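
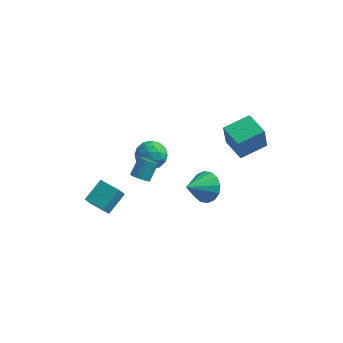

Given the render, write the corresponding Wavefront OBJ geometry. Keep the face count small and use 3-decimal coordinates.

v -1.791 3.234 -2.237
v -1.172 2.946 -1.508
v -2.588 1.834 -2.112
v -1.969 1.546 -1.383
v -2.619 2.287 -1.223
v -2.127 3.152 -1.3
v -1.633 1.628 -2.32
v -1.141 2.493 -2.397
v -1.074 1.953 -1.56
v -1.684 2.361 -0.881
v -2.076 2.419 -2.739
v -2.686 2.827 -2.06
v -1.411 3.213 -1.883
v -2.349 1.567 -1.737
v -2.731 2.002 -1.642
v -2.367 1.833 -1.214
v -1.973 3.334 -1.761
v -1.609 3.165 -1.332
v -2.46 2.777 -1.165
v -2.151 1.615 -2.288
v -1.787 1.446 -1.859
v -1.393 2.947 -2.406
v -1.029 2.778 -1.978
v -1.3 2.003 -2.455
v -0.99 2.46 -1.485
v -1.459 1.637 -1.412
v -1.261 1.685 -1.963
v -0.972 2.194 -2.008
v -1.348 2.7 -1.086
v -1.817 1.877 -1.013
v -2.199 2.312 -0.919
v -1.91 2.821 -0.964
v -1.291 2.116 -1.117
v -1.943 2.903 -2.607
v -2.412 2.08 -2.534
v -1.85 1.959 -2.656
v -1.561 2.468 -2.701
v -2.301 3.143 -2.208
v -2.77 2.32 -2.135
v -2.788 2.586 -1.612
v -2.499 3.095 -1.657
v -2.469 2.664 -2.503
v 1.602 1.419 -2.86
v 2.307 0.703 -3.129
v 0.778 0.241 -1.88
v 2.505 0.934 -2.685
v 2.461 1.295 -2.288
v 2.187 1.69 -2.044
v 1.756 2.011 -2.019
v 1.284 2.174 -2.22
v 0.897 2.135 -2.592
v 0.698 1.904 -3.036
v 0.742 1.543 -3.433
v 1.016 1.149 -3.676
v 1.447 0.827 -3.701
v 1.92 0.664 -3.501
v 2.351 2.826 0.208
v 2.239 2.557 1.781
v 3.54 4.048 0.501
v 3.428 3.779 2.075
v 3.472 1.761 0.105
v 3.36 1.492 1.679
v 4.661 2.983 0.399
v 4.549 2.714 1.972
v -4.451 -0.9 -3.832
v -4.642 -1.271 -3.091
v -3.908 0.318 -3.083
v -4.099 -0.053 -2.342
v -3.181 -1.487 -3.798
v -3.372 -1.858 -3.057
v -2.638 -0.269 -3.049
v -2.829 -0.64 -2.308
v -1.233 -1.811 0.565
v -0.945 -1.504 0.182
v -0.718 -0.681 1.011
v -1.007 -0.989 1.395
v -1.181 -1.415 0.158
v -0.955 -0.593 0.988
v -1.428 -1.405 0.216
v -1.202 -0.583 1.045
v -1.636 -1.476 0.342
v -1.41 -0.653 1.172
v -1.765 -1.612 0.513
v -1.539 -0.79 1.343
v -1.788 -1.789 0.694
v -1.562 -0.966 1.524
v -1.701 -1.969 0.849
v -1.475 -1.147 1.679
v -1.522 -2.119 0.949
v -1.295 -1.296 1.778
v -1.285 -2.207 0.972
v -1.059 -1.385 1.802
v -1.038 -2.217 0.915
v -0.812 -1.395 1.744
v -0.83 -2.147 0.788
v -0.604 -1.324 1.618
v -0.701 -2.01 0.617
v -0.475 -1.188 1.447
v -0.678 -1.834 0.436
v -0.452 -1.011 1.266
v -0.765 -1.653 0.281
v -0.539 -0.831 1.111
f 1 38 17
f 38 12 41
f 17 41 6
f 38 41 17
f 1 17 13
f 17 6 18
f 13 18 2
f 17 18 13
f 1 13 22
f 13 2 23
f 22 23 8
f 13 23 22
f 1 22 34
f 22 8 37
f 34 37 11
f 22 37 34
f 1 34 38
f 34 11 42
f 38 42 12
f 34 42 38
f 2 18 29
f 18 6 32
f 29 32 10
f 18 32 29
f 6 41 19
f 41 12 40
f 19 40 5
f 41 40 19
f 12 42 39
f 42 11 35
f 39 35 3
f 42 35 39
f 11 37 36
f 37 8 24
f 36 24 7
f 37 24 36
f 8 23 28
f 23 2 25
f 28 25 9
f 23 25 28
f 4 30 16
f 30 10 31
f 16 31 5
f 30 31 16
f 4 16 14
f 16 5 15
f 14 15 3
f 16 15 14
f 4 14 21
f 14 3 20
f 21 20 7
f 14 20 21
f 4 21 26
f 21 7 27
f 26 27 9
f 21 27 26
f 4 26 30
f 26 9 33
f 30 33 10
f 26 33 30
f 5 31 19
f 31 10 32
f 19 32 6
f 31 32 19
f 3 15 39
f 15 5 40
f 39 40 12
f 15 40 39
f 7 20 36
f 20 3 35
f 36 35 11
f 20 35 36
f 9 27 28
f 27 7 24
f 28 24 8
f 27 24 28
f 10 33 29
f 33 9 25
f 29 25 2
f 33 25 29
f 44 43 46
f 44 46 45
f 46 43 47
f 46 47 45
f 47 43 48
f 47 48 45
f 48 43 49
f 48 49 45
f 49 43 50
f 49 50 45
f 50 43 51
f 50 51 45
f 51 43 52
f 51 52 45
f 52 43 53
f 52 53 45
f 53 43 54
f 53 54 45
f 54 43 55
f 54 55 45
f 55 43 56
f 55 56 45
f 56 43 44
f 56 44 45
f 58 60 57
f 61 58 57
f 57 60 59
f 59 61 57
f 58 64 60
f 62 58 61
f 62 64 58
f 60 64 59
f 63 61 59
f 59 64 63
f 63 62 61
f 64 62 63
f 66 68 65
f 69 66 65
f 65 68 67
f 67 69 65
f 66 72 68
f 70 66 69
f 70 72 66
f 68 72 67
f 71 69 67
f 67 72 71
f 71 70 69
f 72 70 71
f 74 73 77
f 74 77 75
f 75 77 78
f 75 78 76
f 77 73 79
f 77 79 78
f 78 79 80
f 78 80 76
f 79 73 81
f 79 81 80
f 80 81 82
f 80 82 76
f 81 73 83
f 81 83 82
f 82 83 84
f 82 84 76
f 83 73 85
f 83 85 84
f 84 85 86
f 84 86 76
f 85 73 87
f 85 87 86
f 86 87 88
f 86 88 76
f 87 73 89
f 87 89 88
f 88 89 90
f 88 90 76
f 89 73 91
f 89 91 90
f 90 91 92
f 90 92 76
f 91 73 93
f 91 93 92
f 92 93 94
f 92 94 76
f 93 73 95
f 93 95 94
f 94 95 96
f 94 96 76
f 95 73 97
f 95 97 96
f 96 97 98
f 96 98 76
f 97 73 99
f 97 99 98
f 98 99 100
f 98 100 76
f 99 73 101
f 99 101 100
f 100 101 102
f 100 102 76
f 101 73 74
f 101 74 102
f 102 74 75
f 102 75 76



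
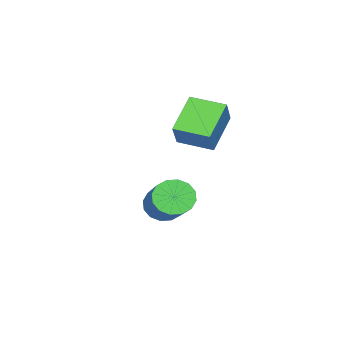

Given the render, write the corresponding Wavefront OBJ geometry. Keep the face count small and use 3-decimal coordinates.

v 1.307 0.311 2.759
v 0.358 0.283 3.477
v 1.187 1.266 2.638
v 0.239 1.238 3.356
v 1.821 0.462 3.444
v 0.873 0.434 4.162
v 1.702 1.417 3.323
v 0.753 1.389 4.041
v 1.352 -0.018 0.529
v 1.719 -0.394 0.406
v 3.216 0.682 1.589
v 2.848 1.058 1.711
v 1.742 -0.203 0.204
v 3.238 0.874 1.386
v 1.659 0.038 0.088
v 3.156 1.115 1.271
v 1.495 0.264 0.091
v 2.991 1.34 1.274
v 1.292 0.414 0.211
v 2.788 1.491 1.394
v 1.105 0.449 0.416
v 2.601 1.525 1.599
v 0.984 0.358 0.651
v 2.481 1.434 1.834
v 0.962 0.166 0.854
v 2.458 1.243 2.036
v 1.044 -0.075 0.969
v 2.541 1.002 2.152
v 1.209 -0.3 0.966
v 2.705 0.776 2.149
v 1.412 -0.451 0.846
v 2.908 0.626 2.029
v 1.599 -0.485 0.641
v 3.095 0.591 1.824
f 2 4 1
f 5 2 1
f 1 4 3
f 3 5 1
f 2 8 4
f 6 2 5
f 6 8 2
f 4 8 3
f 7 5 3
f 3 8 7
f 7 6 5
f 8 6 7
f 10 9 13
f 10 13 11
f 11 13 14
f 11 14 12
f 13 9 15
f 13 15 14
f 14 15 16
f 14 16 12
f 15 9 17
f 15 17 16
f 16 17 18
f 16 18 12
f 17 9 19
f 17 19 18
f 18 19 20
f 18 20 12
f 19 9 21
f 19 21 20
f 20 21 22
f 20 22 12
f 21 9 23
f 21 23 22
f 22 23 24
f 22 24 12
f 23 9 25
f 23 25 24
f 24 25 26
f 24 26 12
f 25 9 27
f 25 27 26
f 26 27 28
f 26 28 12
f 27 9 29
f 27 29 28
f 28 29 30
f 28 30 12
f 29 9 31
f 29 31 30
f 30 31 32
f 30 32 12
f 31 9 33
f 31 33 32
f 32 33 34
f 32 34 12
f 33 9 10
f 33 10 34
f 34 10 11
f 34 11 12



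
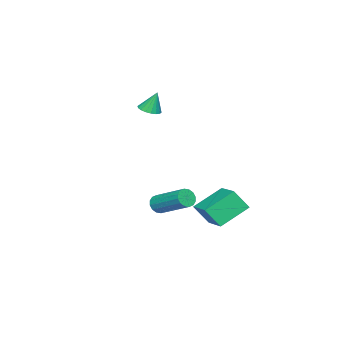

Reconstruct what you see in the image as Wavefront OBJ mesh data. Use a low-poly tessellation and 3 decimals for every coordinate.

v 3.767 2.164 -2.375
v 4.181 2.29 -2.776
v 4.567 4.181 -1.785
v 4.153 4.056 -1.385
v 3.922 2.403 -2.892
v 4.309 4.295 -1.901
v 3.622 2.453 -2.869
v 4.008 4.344 -1.878
v 3.36 2.425 -2.714
v 3.746 4.316 -1.723
v 3.208 2.327 -2.468
v 3.594 4.219 -1.478
v 3.205 2.186 -2.198
v 3.591 4.077 -1.207
v 3.353 2.039 -1.975
v 3.739 3.93 -0.984
v 3.611 1.925 -1.859
v 3.998 3.817 -0.868
v 3.912 1.876 -1.882
v 4.298 3.767 -0.891
v 4.174 1.904 -2.037
v 4.56 3.795 -1.046
v 4.326 2.001 -2.282
v 4.712 3.893 -1.292
v 4.329 2.143 -2.553
v 4.715 4.034 -1.562
v 0.022 -0.779 2.566
v 0.663 -0.891 2.677
v -0.122 -0.381 3.794
v 0.66 -0.612 2.586
v 0.531 -0.366 2.491
v 0.301 -0.202 2.411
v 0.016 -0.152 2.361
v -0.268 -0.226 2.352
v -0.494 -0.41 2.385
v -0.619 -0.667 2.454
v -0.616 -0.947 2.545
v -0.487 -1.193 2.64
v -0.257 -1.357 2.72
v 0.028 -1.407 2.77
v 0.312 -1.332 2.779
v 0.539 -1.148 2.746
v -1.152 3.868 -3.703
v -0.773 3.151 -2.586
v 0.091 5.311 -3.198
v 0.469 4.594 -2.081
v 0.271 3.006 -4.739
v 0.649 2.289 -3.622
v 1.513 4.449 -4.234
v 1.892 3.732 -3.117
f 2 1 5
f 2 5 3
f 3 5 6
f 3 6 4
f 5 1 7
f 5 7 6
f 6 7 8
f 6 8 4
f 7 1 9
f 7 9 8
f 8 9 10
f 8 10 4
f 9 1 11
f 9 11 10
f 10 11 12
f 10 12 4
f 11 1 13
f 11 13 12
f 12 13 14
f 12 14 4
f 13 1 15
f 13 15 14
f 14 15 16
f 14 16 4
f 15 1 17
f 15 17 16
f 16 17 18
f 16 18 4
f 17 1 19
f 17 19 18
f 18 19 20
f 18 20 4
f 19 1 21
f 19 21 20
f 20 21 22
f 20 22 4
f 21 1 23
f 21 23 22
f 22 23 24
f 22 24 4
f 23 1 25
f 23 25 24
f 24 25 26
f 24 26 4
f 25 1 2
f 25 2 26
f 26 2 3
f 26 3 4
f 28 27 30
f 28 30 29
f 30 27 31
f 30 31 29
f 31 27 32
f 31 32 29
f 32 27 33
f 32 33 29
f 33 27 34
f 33 34 29
f 34 27 35
f 34 35 29
f 35 27 36
f 35 36 29
f 36 27 37
f 36 37 29
f 37 27 38
f 37 38 29
f 38 27 39
f 38 39 29
f 39 27 40
f 39 40 29
f 40 27 41
f 40 41 29
f 41 27 42
f 41 42 29
f 42 27 28
f 42 28 29
f 44 46 43
f 47 44 43
f 43 46 45
f 45 47 43
f 44 50 46
f 48 44 47
f 48 50 44
f 46 50 45
f 49 47 45
f 45 50 49
f 49 48 47
f 50 48 49



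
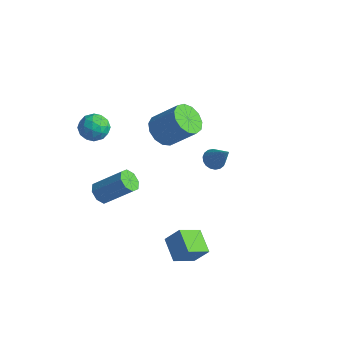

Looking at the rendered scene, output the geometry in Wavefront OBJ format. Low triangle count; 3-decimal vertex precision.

v -3.457 -2.048 -3.817
v -2.984 -1.876 -4.387
v -1.63 -0.98 -2.992
v -2.103 -1.152 -2.423
v -3.37 -1.454 -4.283
v -2.017 -0.558 -2.888
v -3.807 -1.379 -3.907
v -2.454 -0.484 -2.512
v -4.039 -1.697 -3.478
v -2.686 -0.801 -2.083
v -3.93 -2.22 -3.248
v -2.576 -1.324 -1.853
v -3.543 -2.642 -3.352
v -2.19 -1.746 -1.957
v -3.106 -2.716 -3.728
v -1.753 -1.821 -2.333
v -2.874 -2.399 -4.157
v -1.521 -1.503 -2.762
v -3.986 -2.392 2.761
v -3.198 -2.118 3.161
v -3.202 -3.182 1.759
v -2.414 -2.908 2.159
v -2.98 -3.49 2.603
v -3.464 -3.002 3.222
v -2.936 -2.298 1.698
v -3.42 -1.81 2.317
v -2.549 -2.06 2.504
v -2.576 -2.796 3.063
v -3.824 -2.504 1.857
v -3.851 -3.24 2.416
v -3.661 -2.186 3.049
v -2.739 -3.114 1.871
v -3.072 -3.457 2.132
v -2.609 -3.295 2.367
v -3.817 -2.705 3.085
v -3.354 -2.544 3.32
v -3.226 -3.35 2.992
v -3.046 -2.756 1.6
v -2.583 -2.595 1.835
v -3.791 -2.005 2.553
v -3.328 -1.843 2.788
v -3.174 -1.95 1.928
v -2.816 -1.99 2.898
v -2.355 -2.455 2.309
v -2.662 -2.096 2.038
v -2.946 -1.809 2.402
v -2.832 -2.423 3.227
v -2.372 -2.888 2.638
v -2.704 -3.23 2.899
v -2.989 -2.943 3.263
v -2.451 -2.389 2.84
v -4.028 -2.412 2.282
v -3.568 -2.877 1.693
v -3.411 -2.357 1.657
v -3.696 -2.07 2.021
v -4.045 -2.845 2.611
v -3.584 -3.31 2.022
v -3.454 -3.491 2.518
v -3.738 -3.204 2.882
v -3.949 -2.911 2.08
v 2.998 -2.105 -3.456
v 2.715 -3.376 -2.732
v 3.668 -1.699 -2.482
v 3.385 -2.97 -1.758
v 4.215 -2.71 -4.042
v 3.932 -3.981 -3.318
v 4.885 -2.304 -3.068
v 4.602 -3.575 -2.344
v 3.345 -0.353 2.4
v 3.845 -0.429 1.992
v 4.495 -0.507 3.84
v 3.836 -0.142 2.03
v 3.73 0.103 2.141
v 3.547 0.257 2.303
v 3.325 0.291 2.485
v 3.106 0.198 2.649
v 2.934 -0.005 2.765
v 2.844 -0.277 2.807
v 2.853 -0.563 2.769
v 2.96 -0.808 2.658
v 3.143 -0.963 2.496
v 3.365 -0.997 2.314
v 3.584 -0.903 2.15
v 3.755 -0.7 2.035
v -2.718 2.022 -0.527
v -2.061 2.365 -1.285
v -0.726 3.022 0.169
v -1.382 2.678 0.927
v -2.425 2.822 -1.157
v -1.089 3.478 0.296
v -2.881 3.024 -0.83
v -1.546 3.681 0.624
v -3.285 2.909 -0.406
v -1.95 3.565 1.048
v -3.51 2.511 -0.02
v -2.174 3.168 1.433
v -3.482 1.959 0.205
v -2.147 2.615 1.658
v -3.212 1.426 0.197
v -1.877 2.082 1.65
v -2.785 1.082 -0.04
v -1.45 1.739 1.413
v -2.337 1.037 -0.432
v -1.001 1.694 1.021
v -2.009 1.304 -0.854
v -0.674 1.961 0.6
v -1.906 1.8 -1.172
v -0.571 2.456 0.282
f 2 1 5
f 2 5 3
f 3 5 6
f 3 6 4
f 5 1 7
f 5 7 6
f 6 7 8
f 6 8 4
f 7 1 9
f 7 9 8
f 8 9 10
f 8 10 4
f 9 1 11
f 9 11 10
f 10 11 12
f 10 12 4
f 11 1 13
f 11 13 12
f 12 13 14
f 12 14 4
f 13 1 15
f 13 15 14
f 14 15 16
f 14 16 4
f 15 1 17
f 15 17 16
f 16 17 18
f 16 18 4
f 17 1 2
f 17 2 18
f 18 2 3
f 18 3 4
f 19 56 35
f 56 30 59
f 35 59 24
f 56 59 35
f 19 35 31
f 35 24 36
f 31 36 20
f 35 36 31
f 19 31 40
f 31 20 41
f 40 41 26
f 31 41 40
f 19 40 52
f 40 26 55
f 52 55 29
f 40 55 52
f 19 52 56
f 52 29 60
f 56 60 30
f 52 60 56
f 20 36 47
f 36 24 50
f 47 50 28
f 36 50 47
f 24 59 37
f 59 30 58
f 37 58 23
f 59 58 37
f 30 60 57
f 60 29 53
f 57 53 21
f 60 53 57
f 29 55 54
f 55 26 42
f 54 42 25
f 55 42 54
f 26 41 46
f 41 20 43
f 46 43 27
f 41 43 46
f 22 48 34
f 48 28 49
f 34 49 23
f 48 49 34
f 22 34 32
f 34 23 33
f 32 33 21
f 34 33 32
f 22 32 39
f 32 21 38
f 39 38 25
f 32 38 39
f 22 39 44
f 39 25 45
f 44 45 27
f 39 45 44
f 22 44 48
f 44 27 51
f 48 51 28
f 44 51 48
f 23 49 37
f 49 28 50
f 37 50 24
f 49 50 37
f 21 33 57
f 33 23 58
f 57 58 30
f 33 58 57
f 25 38 54
f 38 21 53
f 54 53 29
f 38 53 54
f 27 45 46
f 45 25 42
f 46 42 26
f 45 42 46
f 28 51 47
f 51 27 43
f 47 43 20
f 51 43 47
f 62 64 61
f 65 62 61
f 61 64 63
f 63 65 61
f 62 68 64
f 66 62 65
f 66 68 62
f 64 68 63
f 67 65 63
f 63 68 67
f 67 66 65
f 68 66 67
f 70 69 72
f 70 72 71
f 72 69 73
f 72 73 71
f 73 69 74
f 73 74 71
f 74 69 75
f 74 75 71
f 75 69 76
f 75 76 71
f 76 69 77
f 76 77 71
f 77 69 78
f 77 78 71
f 78 69 79
f 78 79 71
f 79 69 80
f 79 80 71
f 80 69 81
f 80 81 71
f 81 69 82
f 81 82 71
f 82 69 83
f 82 83 71
f 83 69 84
f 83 84 71
f 84 69 70
f 84 70 71
f 86 85 89
f 86 89 87
f 87 89 90
f 87 90 88
f 89 85 91
f 89 91 90
f 90 91 92
f 90 92 88
f 91 85 93
f 91 93 92
f 92 93 94
f 92 94 88
f 93 85 95
f 93 95 94
f 94 95 96
f 94 96 88
f 95 85 97
f 95 97 96
f 96 97 98
f 96 98 88
f 97 85 99
f 97 99 98
f 98 99 100
f 98 100 88
f 99 85 101
f 99 101 100
f 100 101 102
f 100 102 88
f 101 85 103
f 101 103 102
f 102 103 104
f 102 104 88
f 103 85 105
f 103 105 104
f 104 105 106
f 104 106 88
f 105 85 107
f 105 107 106
f 106 107 108
f 106 108 88
f 107 85 86
f 107 86 108
f 108 86 87
f 108 87 88



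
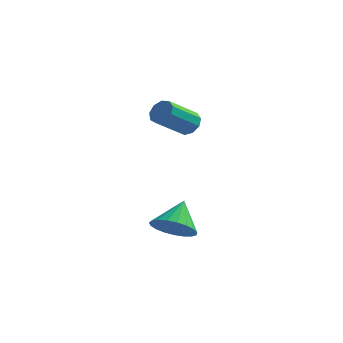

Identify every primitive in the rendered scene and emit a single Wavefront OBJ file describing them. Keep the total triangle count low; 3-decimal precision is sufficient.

v -0.179 3.79 1.217
v 0.418 3.765 1.637
v -0.444 2.385 2.782
v -1.041 2.41 2.363
v 0.101 4.108 1.812
v -0.762 2.728 2.957
v -0.347 4.303 1.709
v -1.21 2.923 2.854
v -0.717 4.258 1.376
v -1.579 2.878 2.521
v -0.834 3.993 0.969
v -1.697 2.613 2.114
v -0.645 3.634 0.678
v -1.508 2.254 1.823
v -0.238 3.348 0.64
v -1.1 1.968 1.785
v 0.197 3.268 0.872
v -0.665 1.888 2.017
v 0.456 3.433 1.266
v -0.406 2.053 2.411
v 1.454 -2.51 -2.568
v 2.505 -2.744 -2.343
v 1.486 -1.25 -1.412
v 2.546 -2.436 -2.679
v 2.398 -2.141 -2.996
v 2.086 -1.91 -3.239
v 1.666 -1.782 -3.366
v 1.209 -1.781 -3.355
v 0.794 -1.905 -3.208
v 0.493 -2.134 -2.95
v 0.358 -2.428 -2.627
v 0.413 -2.736 -2.293
v 0.648 -3.005 -2.007
v 1.022 -3.188 -1.818
v 1.47 -3.254 -1.758
v 1.916 -3.191 -1.839
v 2.282 -3.011 -2.046
f 2 1 5
f 2 5 3
f 3 5 6
f 3 6 4
f 5 1 7
f 5 7 6
f 6 7 8
f 6 8 4
f 7 1 9
f 7 9 8
f 8 9 10
f 8 10 4
f 9 1 11
f 9 11 10
f 10 11 12
f 10 12 4
f 11 1 13
f 11 13 12
f 12 13 14
f 12 14 4
f 13 1 15
f 13 15 14
f 14 15 16
f 14 16 4
f 15 1 17
f 15 17 16
f 16 17 18
f 16 18 4
f 17 1 19
f 17 19 18
f 18 19 20
f 18 20 4
f 19 1 2
f 19 2 20
f 20 2 3
f 20 3 4
f 22 21 24
f 22 24 23
f 24 21 25
f 24 25 23
f 25 21 26
f 25 26 23
f 26 21 27
f 26 27 23
f 27 21 28
f 27 28 23
f 28 21 29
f 28 29 23
f 29 21 30
f 29 30 23
f 30 21 31
f 30 31 23
f 31 21 32
f 31 32 23
f 32 21 33
f 32 33 23
f 33 21 34
f 33 34 23
f 34 21 35
f 34 35 23
f 35 21 36
f 35 36 23
f 36 21 37
f 36 37 23
f 37 21 22
f 37 22 23



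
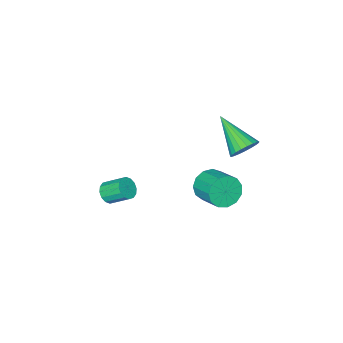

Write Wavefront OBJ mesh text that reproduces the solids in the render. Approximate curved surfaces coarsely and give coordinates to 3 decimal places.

v -2.571 3.644 2.037
v -2.041 3.939 2.558
v -2.709 1.796 3.223
v -2.33 4.043 2.687
v -2.66 4.078 2.703
v -2.975 4.038 2.604
v -3.22 3.93 2.407
v -3.353 3.772 2.146
v -3.351 3.592 1.866
v -3.214 3.421 1.616
v -2.965 3.289 1.438
v -2.649 3.218 1.364
v -2.319 3.22 1.407
v -2.033 3.296 1.558
v -1.839 3.432 1.792
v -1.773 3.605 2.069
v -1.844 3.784 2.34
v 0.191 -3.101 -4.325
v 0.735 -3.131 -3.953
v 0.273 -2.19 -3.202
v -0.271 -2.159 -3.575
v 0.807 -2.902 -4.196
v 0.345 -1.96 -3.445
v 0.714 -2.726 -4.474
v 0.252 -1.785 -3.723
v 0.481 -2.651 -4.712
v 0.019 -1.709 -3.961
v 0.17 -2.696 -4.846
v -0.292 -1.754 -4.095
v -0.135 -2.85 -4.841
v -0.597 -1.908 -4.09
v -0.353 -3.07 -4.698
v -0.815 -2.129 -3.947
v -0.425 -3.3 -4.455
v -0.887 -2.358 -3.704
v -0.332 -3.475 -4.177
v -0.794 -2.534 -3.426
v -0.099 -3.551 -3.939
v -0.561 -2.609 -3.188
v 0.212 -3.506 -3.805
v -0.25 -2.564 -3.054
v 0.517 -3.352 -3.81
v 0.055 -2.41 -3.059
v -1.522 2.407 -0.872
v -0.957 2.042 -0.244
v -0.713 3.388 0.32
v -1.278 3.753 -0.308
v -0.663 2.16 -0.654
v -0.419 3.506 -0.091
v -0.642 2.356 -1.133
v -0.397 3.703 -0.57
v -0.9 2.569 -1.529
v -0.655 3.915 -0.966
v -1.355 2.73 -1.717
v -1.111 4.077 -1.153
v -1.864 2.788 -1.636
v -1.62 4.135 -1.072
v -2.264 2.726 -1.312
v -2.02 4.072 -0.749
v -2.429 2.562 -0.849
v -2.184 3.908 -0.285
v -2.306 2.348 -0.393
v -2.061 3.695 0.171
v -1.934 2.154 -0.089
v -1.689 3.5 0.475
v -1.431 2.039 -0.033
v -1.187 3.386 0.53
f 2 1 4
f 2 4 3
f 4 1 5
f 4 5 3
f 5 1 6
f 5 6 3
f 6 1 7
f 6 7 3
f 7 1 8
f 7 8 3
f 8 1 9
f 8 9 3
f 9 1 10
f 9 10 3
f 10 1 11
f 10 11 3
f 11 1 12
f 11 12 3
f 12 1 13
f 12 13 3
f 13 1 14
f 13 14 3
f 14 1 15
f 14 15 3
f 15 1 16
f 15 16 3
f 16 1 17
f 16 17 3
f 17 1 2
f 17 2 3
f 19 18 22
f 19 22 20
f 20 22 23
f 20 23 21
f 22 18 24
f 22 24 23
f 23 24 25
f 23 25 21
f 24 18 26
f 24 26 25
f 25 26 27
f 25 27 21
f 26 18 28
f 26 28 27
f 27 28 29
f 27 29 21
f 28 18 30
f 28 30 29
f 29 30 31
f 29 31 21
f 30 18 32
f 30 32 31
f 31 32 33
f 31 33 21
f 32 18 34
f 32 34 33
f 33 34 35
f 33 35 21
f 34 18 36
f 34 36 35
f 35 36 37
f 35 37 21
f 36 18 38
f 36 38 37
f 37 38 39
f 37 39 21
f 38 18 40
f 38 40 39
f 39 40 41
f 39 41 21
f 40 18 42
f 40 42 41
f 41 42 43
f 41 43 21
f 42 18 19
f 42 19 43
f 43 19 20
f 43 20 21
f 45 44 48
f 45 48 46
f 46 48 49
f 46 49 47
f 48 44 50
f 48 50 49
f 49 50 51
f 49 51 47
f 50 44 52
f 50 52 51
f 51 52 53
f 51 53 47
f 52 44 54
f 52 54 53
f 53 54 55
f 53 55 47
f 54 44 56
f 54 56 55
f 55 56 57
f 55 57 47
f 56 44 58
f 56 58 57
f 57 58 59
f 57 59 47
f 58 44 60
f 58 60 59
f 59 60 61
f 59 61 47
f 60 44 62
f 60 62 61
f 61 62 63
f 61 63 47
f 62 44 64
f 62 64 63
f 63 64 65
f 63 65 47
f 64 44 66
f 64 66 65
f 65 66 67
f 65 67 47
f 66 44 45
f 66 45 67
f 67 45 46
f 67 46 47



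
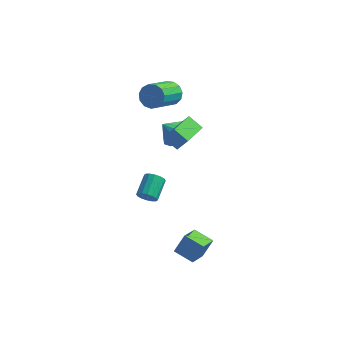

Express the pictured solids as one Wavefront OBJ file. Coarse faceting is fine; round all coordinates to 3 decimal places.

v -2.53 -0.667 -1.64
v -2.13 -0.884 -1.22
v -2.07 0.39 -0.619
v -2.47 0.607 -1.04
v -1.947 -0.779 -1.461
v -1.887 0.495 -0.861
v -1.92 -0.643 -1.751
v -1.861 0.631 -1.15
v -2.057 -0.514 -2.011
v -1.997 0.76 -1.411
v -2.321 -0.426 -2.172
v -2.261 0.848 -1.571
v -2.64 -0.403 -2.19
v -2.58 0.871 -1.59
v -2.93 -0.45 -2.061
v -2.87 0.824 -1.46
v -3.113 -0.555 -1.819
v -3.053 0.719 -1.219
v -3.139 -0.691 -1.53
v -3.08 0.583 -0.929
v -3.003 -0.82 -1.269
v -2.943 0.454 -0.669
v -2.739 -0.908 -1.109
v -2.679 0.366 -0.508
v -2.42 -0.931 -1.09
v -2.36 0.343 -0.49
v -2.886 4.732 2.826
v -2.123 4.687 3.122
v -2.63 2.963 4.17
v -3.394 3.008 3.874
v -2.364 4.941 3.423
v -2.872 3.217 4.471
v -2.771 5.129 3.534
v -3.279 3.405 4.582
v -3.215 5.19 3.421
v -3.723 3.467 4.469
v -3.554 5.107 3.119
v -4.062 3.383 4.167
v -3.681 4.904 2.723
v -4.189 3.18 3.772
v -3.556 4.646 2.361
v -4.064 2.923 3.409
v -3.218 4.416 2.146
v -3.726 2.693 3.194
v -2.775 4.286 2.147
v -3.283 2.562 3.195
v -2.367 4.297 2.363
v -2.875 2.574 3.412
v -2.124 4.447 2.727
v -2.631 2.723 3.775
v -0.258 -3.023 -3.567
v 0.18 -2.496 -2.534
v -0.093 -1.68 -4.322
v 0.346 -1.153 -3.289
v 0.894 -3.347 -3.891
v 1.333 -2.82 -2.858
v 1.06 -2.004 -4.646
v 1.498 -1.477 -3.613
v -1.874 0.306 2.97
v -1.27 0.306 3.878
v -1.54 1.978 2.748
v -0.937 1.979 3.655
v -1.023 0.061 2.405
v -0.42 0.062 3.312
v -0.69 1.734 2.182
v -0.086 1.734 3.09
v -1.784 2.398 1.533
v -1.09 2.66 2.173
v -2.496 2.102 2.427
v -1.483 3.185 2.033
v -2.017 3.341 1.659
v -2.442 3.056 1.227
v -2.56 2.463 0.937
v -2.314 1.839 0.927
v -1.821 1.477 1.2
v -1.31 1.545 1.629
v -1.022 2.012 2.013
f 2 1 5
f 2 5 3
f 3 5 6
f 3 6 4
f 5 1 7
f 5 7 6
f 6 7 8
f 6 8 4
f 7 1 9
f 7 9 8
f 8 9 10
f 8 10 4
f 9 1 11
f 9 11 10
f 10 11 12
f 10 12 4
f 11 1 13
f 11 13 12
f 12 13 14
f 12 14 4
f 13 1 15
f 13 15 14
f 14 15 16
f 14 16 4
f 15 1 17
f 15 17 16
f 16 17 18
f 16 18 4
f 17 1 19
f 17 19 18
f 18 19 20
f 18 20 4
f 19 1 21
f 19 21 20
f 20 21 22
f 20 22 4
f 21 1 23
f 21 23 22
f 22 23 24
f 22 24 4
f 23 1 25
f 23 25 24
f 24 25 26
f 24 26 4
f 25 1 2
f 25 2 26
f 26 2 3
f 26 3 4
f 28 27 31
f 28 31 29
f 29 31 32
f 29 32 30
f 31 27 33
f 31 33 32
f 32 33 34
f 32 34 30
f 33 27 35
f 33 35 34
f 34 35 36
f 34 36 30
f 35 27 37
f 35 37 36
f 36 37 38
f 36 38 30
f 37 27 39
f 37 39 38
f 38 39 40
f 38 40 30
f 39 27 41
f 39 41 40
f 40 41 42
f 40 42 30
f 41 27 43
f 41 43 42
f 42 43 44
f 42 44 30
f 43 27 45
f 43 45 44
f 44 45 46
f 44 46 30
f 45 27 47
f 45 47 46
f 46 47 48
f 46 48 30
f 47 27 49
f 47 49 48
f 48 49 50
f 48 50 30
f 49 27 28
f 49 28 50
f 50 28 29
f 50 29 30
f 52 54 51
f 55 52 51
f 51 54 53
f 53 55 51
f 52 58 54
f 56 52 55
f 56 58 52
f 54 58 53
f 57 55 53
f 53 58 57
f 57 56 55
f 58 56 57
f 60 62 59
f 63 60 59
f 59 62 61
f 61 63 59
f 60 66 62
f 64 60 63
f 64 66 60
f 62 66 61
f 65 63 61
f 61 66 65
f 65 64 63
f 66 64 65
f 68 67 70
f 68 70 69
f 70 67 71
f 70 71 69
f 71 67 72
f 71 72 69
f 72 67 73
f 72 73 69
f 73 67 74
f 73 74 69
f 74 67 75
f 74 75 69
f 75 67 76
f 75 76 69
f 76 67 77
f 76 77 69
f 77 67 68
f 77 68 69



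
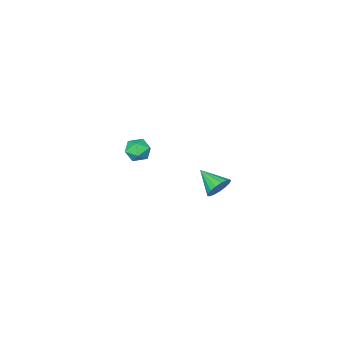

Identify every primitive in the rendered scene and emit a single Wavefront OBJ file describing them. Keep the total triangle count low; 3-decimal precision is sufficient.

v 2.106 0.121 3.777
v 2.474 0.528 4.185
v 3.006 -0.488 3.575
v 3.374 -0.081 3.983
v 2.897 -0.491 4.25
v 2.34 -0.115 4.375
v 3.14 0.155 3.385
v 2.583 0.531 3.51
v 3.112 0.549 3.943
v 2.962 0.15 4.477
v 2.518 -0.11 3.283
v 2.368 -0.509 3.817
v -3.607 -1.958 -2.668
v -3.248 -2.218 -3.26
v -3.453 -3.242 -2.012
v -2.99 -2.083 -3.057
v -2.875 -1.92 -2.765
v -2.927 -1.765 -2.451
v -3.135 -1.655 -2.186
v -3.451 -1.614 -2.032
v -3.803 -1.652 -2.023
v -4.11 -1.76 -2.163
v -4.302 -1.914 -2.418
v -4.335 -2.077 -2.73
v -4.201 -2.214 -3.028
v -3.931 -2.292 -3.244
v -3.587 -2.293 -3.328
f 1 12 6
f 1 6 2
f 1 2 8
f 1 8 11
f 1 11 12
f 2 6 10
f 6 12 5
f 12 11 3
f 11 8 7
f 8 2 9
f 4 10 5
f 4 5 3
f 4 3 7
f 4 7 9
f 4 9 10
f 5 10 6
f 3 5 12
f 7 3 11
f 9 7 8
f 10 9 2
f 14 13 16
f 14 16 15
f 16 13 17
f 16 17 15
f 17 13 18
f 17 18 15
f 18 13 19
f 18 19 15
f 19 13 20
f 19 20 15
f 20 13 21
f 20 21 15
f 21 13 22
f 21 22 15
f 22 13 23
f 22 23 15
f 23 13 24
f 23 24 15
f 24 13 25
f 24 25 15
f 25 13 26
f 25 26 15
f 26 13 27
f 26 27 15
f 27 13 14
f 27 14 15



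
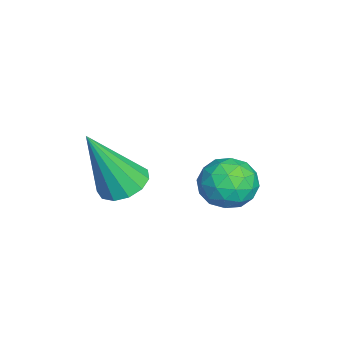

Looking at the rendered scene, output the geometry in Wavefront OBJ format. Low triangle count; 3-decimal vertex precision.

v -0.004 4.713 -0.467
v 0.709 4.634 -0.965
v -0.109 3.306 -0.395
v 0.604 3.227 -0.893
v 0.672 3.535 -0.079
v 0.737 4.404 -0.123
v -0.137 3.536 -1.237
v -0.072 4.405 -1.281
v 0.627 3.907 -1.44
v 1.126 3.906 -0.725
v -0.526 4.034 -0.635
v -0.027 4.033 0.08
v 0.362 4.797 -0.722
v 0.238 3.143 -0.638
v 0.278 3.324 -0.159
v 0.697 3.278 -0.452
v 0.378 4.661 -0.228
v 0.797 4.615 -0.52
v 0.775 3.969 0
v -0.197 3.325 -0.84
v 0.222 3.279 -1.132
v -0.097 4.662 -0.908
v 0.322 4.616 -1.201
v -0.175 3.971 -1.36
v 0.732 4.323 -1.294
v 0.67 3.496 -1.252
v 0.235 3.678 -1.454
v 0.273 4.189 -1.48
v 1.026 4.323 -0.874
v 0.964 3.496 -0.832
v 1.004 3.677 -0.353
v 1.042 4.187 -0.379
v 0.978 3.895 -1.153
v -0.364 4.444 -0.528
v -0.426 3.617 -0.486
v -0.442 3.753 -0.981
v -0.404 4.263 -1.007
v -0.07 4.444 -0.108
v -0.132 3.617 -0.066
v 0.327 3.751 0.12
v 0.365 4.262 0.094
v -0.378 4.045 -0.207
v 2.196 1.375 0.664
v 2.694 1.888 0.814
v 2.504 0.505 2.616
v 2.332 2.038 0.938
v 1.926 1.978 0.975
v 1.607 1.727 0.913
v 1.474 1.364 0.772
v 1.571 1.004 0.597
v 1.866 0.763 0.443
v 2.266 0.716 0.359
v 2.644 0.878 0.371
v 2.879 1.198 0.477
v 2.898 1.575 0.642
f 1 38 17
f 38 12 41
f 17 41 6
f 38 41 17
f 1 17 13
f 17 6 18
f 13 18 2
f 17 18 13
f 1 13 22
f 13 2 23
f 22 23 8
f 13 23 22
f 1 22 34
f 22 8 37
f 34 37 11
f 22 37 34
f 1 34 38
f 34 11 42
f 38 42 12
f 34 42 38
f 2 18 29
f 18 6 32
f 29 32 10
f 18 32 29
f 6 41 19
f 41 12 40
f 19 40 5
f 41 40 19
f 12 42 39
f 42 11 35
f 39 35 3
f 42 35 39
f 11 37 36
f 37 8 24
f 36 24 7
f 37 24 36
f 8 23 28
f 23 2 25
f 28 25 9
f 23 25 28
f 4 30 16
f 30 10 31
f 16 31 5
f 30 31 16
f 4 16 14
f 16 5 15
f 14 15 3
f 16 15 14
f 4 14 21
f 14 3 20
f 21 20 7
f 14 20 21
f 4 21 26
f 21 7 27
f 26 27 9
f 21 27 26
f 4 26 30
f 26 9 33
f 30 33 10
f 26 33 30
f 5 31 19
f 31 10 32
f 19 32 6
f 31 32 19
f 3 15 39
f 15 5 40
f 39 40 12
f 15 40 39
f 7 20 36
f 20 3 35
f 36 35 11
f 20 35 36
f 9 27 28
f 27 7 24
f 28 24 8
f 27 24 28
f 10 33 29
f 33 9 25
f 29 25 2
f 33 25 29
f 44 43 46
f 44 46 45
f 46 43 47
f 46 47 45
f 47 43 48
f 47 48 45
f 48 43 49
f 48 49 45
f 49 43 50
f 49 50 45
f 50 43 51
f 50 51 45
f 51 43 52
f 51 52 45
f 52 43 53
f 52 53 45
f 53 43 54
f 53 54 45
f 54 43 55
f 54 55 45
f 55 43 44
f 55 44 45



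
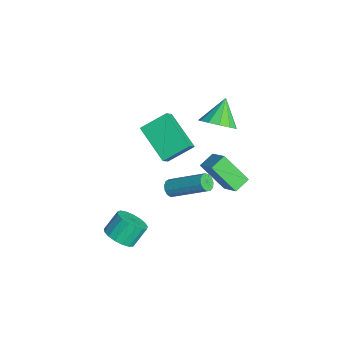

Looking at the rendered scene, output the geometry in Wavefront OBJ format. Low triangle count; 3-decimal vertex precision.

v -0.642 3.697 -4.099
v -1.3 2.628 -2.686
v -1.124 4.423 -3.774
v -1.782 3.355 -2.361
v 0.382 4.045 -3.359
v -0.276 2.977 -1.946
v -0.1 4.772 -3.034
v -0.758 3.703 -1.621
v 2.098 -1.913 -4.062
v 2.666 -1.345 -4.307
v 2.351 -0.639 -3.403
v 1.782 -1.207 -3.158
v 2.333 -1.239 -4.506
v 2.017 -0.534 -3.601
v 1.946 -1.288 -4.603
v 1.63 -0.582 -3.698
v 1.593 -1.48 -4.576
v 1.278 -0.774 -3.671
v 1.356 -1.771 -4.431
v 1.041 -1.065 -3.527
v 1.289 -2.094 -4.202
v 0.974 -1.389 -3.298
v 1.408 -2.376 -3.941
v 1.092 -1.671 -3.036
v 1.684 -2.552 -3.708
v 1.369 -1.846 -2.803
v 2.055 -2.582 -3.556
v 1.74 -1.876 -2.651
v 2.436 -2.458 -3.52
v 2.12 -1.752 -2.615
v 2.739 -2.209 -3.608
v 2.424 -1.503 -2.703
v 2.895 -1.893 -3.8
v 2.58 -1.187 -2.896
v 2.869 -1.581 -4.053
v 2.554 -0.875 -3.148
v -0.683 3.33 0.992
v -0.242 2.796 1.642
v -1.597 3.91 2.088
v 0.026 3.259 1.621
v 0.068 3.745 1.399
v -0.128 4.099 1.048
v -0.5 4.208 0.68
v -0.931 4.039 0.411
v -1.283 3.645 0.326
v -1.444 3.151 0.453
v -1.364 2.713 0.751
v -1.068 2.472 1.125
v -0.65 2.503 1.458
v -0.112 -0.216 1.861
v -0.183 1.032 2.672
v 1.578 0.528 0.862
v 1.507 1.777 1.672
v 0.373 -0.557 2.428
v 0.302 0.692 3.238
v 2.063 0.188 1.428
v 1.992 1.436 2.239
v 0.088 0.927 -2.801
v 0.373 1.042 -3.195
v 1.358 2.587 -2.033
v 1.072 2.473 -1.639
v 0.143 1.203 -3.215
v 1.128 2.748 -2.052
v -0.105 1.276 -3.103
v 0.88 2.822 -1.941
v -0.291 1.239 -2.895
v 0.693 2.785 -1.733
v -0.358 1.103 -2.657
v 0.627 2.649 -1.495
v -0.283 0.911 -2.466
v 0.702 2.457 -1.303
v -0.09 0.724 -2.38
v 0.895 2.27 -1.218
v 0.159 0.601 -2.428
v 1.144 2.147 -1.266
v 0.386 0.582 -2.595
v 1.37 2.128 -1.433
v 0.517 0.673 -2.827
v 1.502 2.219 -1.665
v 0.513 0.844 -3.051
v 1.497 2.39 -1.889
f 2 4 1
f 5 2 1
f 1 4 3
f 3 5 1
f 2 8 4
f 6 2 5
f 6 8 2
f 4 8 3
f 7 5 3
f 3 8 7
f 7 6 5
f 8 6 7
f 10 9 13
f 10 13 11
f 11 13 14
f 11 14 12
f 13 9 15
f 13 15 14
f 14 15 16
f 14 16 12
f 15 9 17
f 15 17 16
f 16 17 18
f 16 18 12
f 17 9 19
f 17 19 18
f 18 19 20
f 18 20 12
f 19 9 21
f 19 21 20
f 20 21 22
f 20 22 12
f 21 9 23
f 21 23 22
f 22 23 24
f 22 24 12
f 23 9 25
f 23 25 24
f 24 25 26
f 24 26 12
f 25 9 27
f 25 27 26
f 26 27 28
f 26 28 12
f 27 9 29
f 27 29 28
f 28 29 30
f 28 30 12
f 29 9 31
f 29 31 30
f 30 31 32
f 30 32 12
f 31 9 33
f 31 33 32
f 32 33 34
f 32 34 12
f 33 9 35
f 33 35 34
f 34 35 36
f 34 36 12
f 35 9 10
f 35 10 36
f 36 10 11
f 36 11 12
f 38 37 40
f 38 40 39
f 40 37 41
f 40 41 39
f 41 37 42
f 41 42 39
f 42 37 43
f 42 43 39
f 43 37 44
f 43 44 39
f 44 37 45
f 44 45 39
f 45 37 46
f 45 46 39
f 46 37 47
f 46 47 39
f 47 37 48
f 47 48 39
f 48 37 49
f 48 49 39
f 49 37 38
f 49 38 39
f 51 53 50
f 54 51 50
f 50 53 52
f 52 54 50
f 51 57 53
f 55 51 54
f 55 57 51
f 53 57 52
f 56 54 52
f 52 57 56
f 56 55 54
f 57 55 56
f 59 58 62
f 59 62 60
f 60 62 63
f 60 63 61
f 62 58 64
f 62 64 63
f 63 64 65
f 63 65 61
f 64 58 66
f 64 66 65
f 65 66 67
f 65 67 61
f 66 58 68
f 66 68 67
f 67 68 69
f 67 69 61
f 68 58 70
f 68 70 69
f 69 70 71
f 69 71 61
f 70 58 72
f 70 72 71
f 71 72 73
f 71 73 61
f 72 58 74
f 72 74 73
f 73 74 75
f 73 75 61
f 74 58 76
f 74 76 75
f 75 76 77
f 75 77 61
f 76 58 78
f 76 78 77
f 77 78 79
f 77 79 61
f 78 58 80
f 78 80 79
f 79 80 81
f 79 81 61
f 80 58 59
f 80 59 81
f 81 59 60
f 81 60 61



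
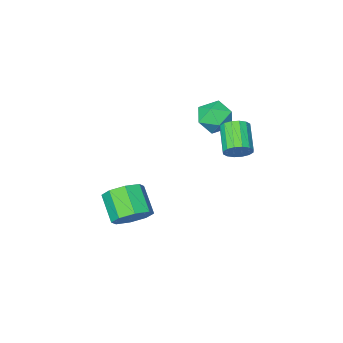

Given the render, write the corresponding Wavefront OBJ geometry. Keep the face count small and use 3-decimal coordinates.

v -3.208 -0.698 2.805
v -2.687 -1.095 2.624
v -3.271 -2.24 3.454
v -3.792 -1.842 3.635
v -2.581 -0.935 2.919
v -3.166 -2.08 3.749
v -2.643 -0.712 3.183
v -3.228 -1.856 4.013
v -2.856 -0.484 3.347
v -3.441 -1.629 4.177
v -3.164 -0.314 3.365
v -3.749 -1.459 4.195
v -3.483 -0.247 3.233
v -4.068 -1.391 4.063
v -3.729 -0.3 2.986
v -4.313 -1.445 3.816
v -3.834 -0.46 2.691
v -4.419 -1.605 3.521
v -3.772 -0.684 2.427
v -4.357 -1.828 3.257
v -3.559 -0.911 2.263
v -4.144 -2.056 3.093
v -3.251 -1.081 2.245
v -3.836 -2.226 3.075
v -2.932 -1.149 2.377
v -3.517 -2.293 3.207
v 1.743 -1.309 0.025
v 2.658 -1.549 -0.065
v 2.452 -2.71 0.925
v 1.537 -2.471 1.015
v 2.547 -1.071 0.472
v 2.341 -2.233 1.462
v 1.965 -0.733 0.747
v 1.759 -1.895 1.737
v 1.253 -0.733 0.6
v 1.047 -1.894 1.589
v 0.828 -1.07 0.115
v 0.622 -2.231 1.105
v 0.939 -1.547 -0.422
v 0.733 -2.709 0.568
v 1.521 -1.885 -0.697
v 1.315 -3.047 0.293
v 2.233 -1.886 -0.549
v 2.027 -3.047 0.44
v -4.155 -2.602 3.046
v -3.306 -2.932 2.721
v -4.074 -3.588 4.259
v -3.225 -3.918 3.934
v -3.293 -3.018 4.284
v -3.343 -2.409 3.534
v -4.037 -4.111 3.446
v -4.087 -3.502 2.696
v -3.232 -3.864 2.968
v -2.773 -3.189 3.487
v -4.607 -3.331 3.493
v -4.148 -2.656 4.012
f 2 1 5
f 2 5 3
f 3 5 6
f 3 6 4
f 5 1 7
f 5 7 6
f 6 7 8
f 6 8 4
f 7 1 9
f 7 9 8
f 8 9 10
f 8 10 4
f 9 1 11
f 9 11 10
f 10 11 12
f 10 12 4
f 11 1 13
f 11 13 12
f 12 13 14
f 12 14 4
f 13 1 15
f 13 15 14
f 14 15 16
f 14 16 4
f 15 1 17
f 15 17 16
f 16 17 18
f 16 18 4
f 17 1 19
f 17 19 18
f 18 19 20
f 18 20 4
f 19 1 21
f 19 21 20
f 20 21 22
f 20 22 4
f 21 1 23
f 21 23 22
f 22 23 24
f 22 24 4
f 23 1 25
f 23 25 24
f 24 25 26
f 24 26 4
f 25 1 2
f 25 2 26
f 26 2 3
f 26 3 4
f 28 27 31
f 28 31 29
f 29 31 32
f 29 32 30
f 31 27 33
f 31 33 32
f 32 33 34
f 32 34 30
f 33 27 35
f 33 35 34
f 34 35 36
f 34 36 30
f 35 27 37
f 35 37 36
f 36 37 38
f 36 38 30
f 37 27 39
f 37 39 38
f 38 39 40
f 38 40 30
f 39 27 41
f 39 41 40
f 40 41 42
f 40 42 30
f 41 27 43
f 41 43 42
f 42 43 44
f 42 44 30
f 43 27 28
f 43 28 44
f 44 28 29
f 44 29 30
f 45 56 50
f 45 50 46
f 45 46 52
f 45 52 55
f 45 55 56
f 46 50 54
f 50 56 49
f 56 55 47
f 55 52 51
f 52 46 53
f 48 54 49
f 48 49 47
f 48 47 51
f 48 51 53
f 48 53 54
f 49 54 50
f 47 49 56
f 51 47 55
f 53 51 52
f 54 53 46



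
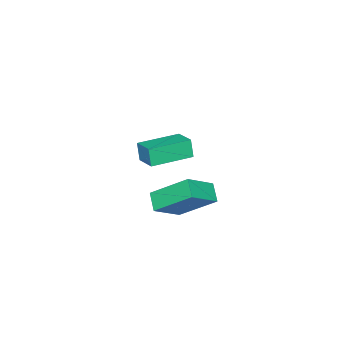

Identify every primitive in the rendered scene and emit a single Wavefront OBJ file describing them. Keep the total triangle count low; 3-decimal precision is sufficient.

v 0.679 2.44 2.406
v 0.172 1.891 2.925
v 0.27 3.949 3.605
v -0.237 3.4 4.123
v 1.917 2.1 3.257
v 1.41 1.551 3.775
v 1.508 3.609 4.455
v 1.001 3.06 4.974
v -4.743 -1.229 1.655
v -4.866 -1.45 2.57
v -4.2 -0.241 1.966
v -4.323 -0.461 2.881
v -3.017 -2.179 1.659
v -3.14 -2.399 2.574
v -2.474 -1.19 1.97
v -2.597 -1.411 2.885
f 2 4 1
f 5 2 1
f 1 4 3
f 3 5 1
f 2 8 4
f 6 2 5
f 6 8 2
f 4 8 3
f 7 5 3
f 3 8 7
f 7 6 5
f 8 6 7
f 10 12 9
f 13 10 9
f 9 12 11
f 11 13 9
f 10 16 12
f 14 10 13
f 14 16 10
f 12 16 11
f 15 13 11
f 11 16 15
f 15 14 13
f 16 14 15



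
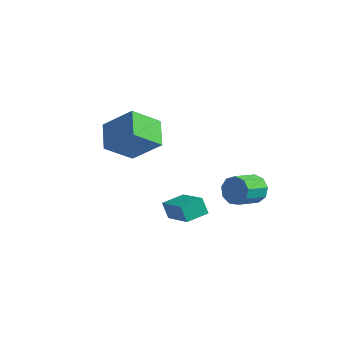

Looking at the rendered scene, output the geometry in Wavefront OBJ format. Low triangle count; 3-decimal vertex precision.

v 3.95 -0.061 0.633
v 4.331 -0.494 0.187
v 3.872 -1.633 0.9
v 3.49 -1.199 1.347
v 4.612 -0.362 0.578
v 4.153 -1.501 1.292
v 4.583 -0.089 0.995
v 4.124 -1.228 1.709
v 4.257 0.197 1.243
v 3.798 -0.942 1.956
v 3.788 0.363 1.206
v 3.329 -0.776 1.919
v 3.394 0.331 0.9
v 2.935 -0.808 1.613
v 3.26 0.115 0.47
v 2.801 -1.024 1.183
v 3.449 -0.182 0.116
v 2.99 -1.321 0.83
v 3.872 -0.423 0.005
v 3.413 -1.562 0.718
v 0.875 -2.947 0.995
v 2.117 -3.8 2.035
v 1.466 -2.056 1.02
v 2.708 -2.908 2.06
v 1.272 -3.192 0.32
v 2.514 -4.044 1.36
v 1.863 -2.3 0.345
v 3.105 -3.153 1.385
v -1.942 -2.741 3.534
v -0.634 -2.52 4.795
v -2.552 -1.568 3.961
v -1.245 -1.346 5.222
v -1.015 -1.854 2.418
v 0.292 -1.632 3.679
v -1.626 -0.68 2.845
v -0.318 -0.459 4.106
f 2 1 5
f 2 5 3
f 3 5 6
f 3 6 4
f 5 1 7
f 5 7 6
f 6 7 8
f 6 8 4
f 7 1 9
f 7 9 8
f 8 9 10
f 8 10 4
f 9 1 11
f 9 11 10
f 10 11 12
f 10 12 4
f 11 1 13
f 11 13 12
f 12 13 14
f 12 14 4
f 13 1 15
f 13 15 14
f 14 15 16
f 14 16 4
f 15 1 17
f 15 17 16
f 16 17 18
f 16 18 4
f 17 1 19
f 17 19 18
f 18 19 20
f 18 20 4
f 19 1 2
f 19 2 20
f 20 2 3
f 20 3 4
f 22 24 21
f 25 22 21
f 21 24 23
f 23 25 21
f 22 28 24
f 26 22 25
f 26 28 22
f 24 28 23
f 27 25 23
f 23 28 27
f 27 26 25
f 28 26 27
f 30 32 29
f 33 30 29
f 29 32 31
f 31 33 29
f 30 36 32
f 34 30 33
f 34 36 30
f 32 36 31
f 35 33 31
f 31 36 35
f 35 34 33
f 36 34 35



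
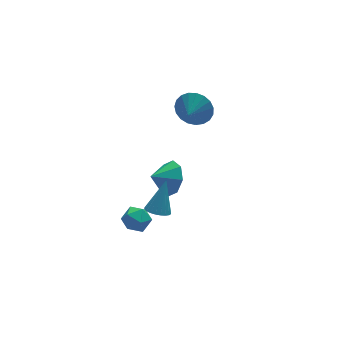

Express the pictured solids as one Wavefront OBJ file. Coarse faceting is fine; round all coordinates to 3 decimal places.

v 2.936 3.188 0.825
v 3.511 3.153 1.75
v 2.264 2.452 1.215
v 3.207 3.478 1.84
v 2.857 3.752 1.754
v 2.52 3.929 1.508
v 2.255 3.978 1.143
v 2.108 3.89 0.724
v 2.104 3.681 0.322
v 2.244 3.386 0.007
v 2.503 3.057 -0.167
v 2.837 2.751 -0.169
v 3.189 2.521 0.001
v 3.496 2.406 0.313
v 3.707 2.426 0.714
v 3.784 2.578 1.134
v 3.715 2.835 1.501
v -2.308 -4.018 1.442
v -1.78 -4.441 1.372
v -1.552 -3.342 3.038
v -1.693 -4.227 1.24
v -1.7 -3.982 1.139
v -1.799 -3.742 1.085
v -1.975 -3.544 1.085
v -2.203 -3.418 1.139
v -2.446 -3.383 1.239
v -2.668 -3.445 1.371
v -2.835 -3.594 1.513
v -2.922 -3.808 1.644
v -2.915 -4.053 1.745
v -2.816 -4.293 1.8
v -2.64 -4.491 1.8
v -2.412 -4.617 1.745
v -2.169 -4.652 1.645
v -1.947 -4.59 1.514
v -2.411 -0.939 -2.256
v -1.774 -1.194 -1.751
v -3.146 -2.046 -1.889
v -2.509 -2.301 -1.384
v -2.96 -1.607 -1.183
v -2.506 -0.923 -1.41
v -2.414 -2.317 -2.23
v -1.96 -1.633 -2.457
v -1.776 -2.046 -1.735
v -2.114 -1.607 -1.088
v -2.806 -1.633 -2.552
v -3.144 -1.194 -1.905
v 0.129 -0.042 -1.009
v 0.578 0.635 -0.283
v -0.969 0.002 -0.371
v 0.224 1.04 -0.92
v -0.186 0.811 -1.61
v -0.412 0.082 -1.947
v -0.321 -0.72 -1.735
v 0.033 -1.124 -1.097
v 0.444 -0.895 -0.408
v 0.669 -0.166 -0.071
f 2 1 4
f 2 4 3
f 4 1 5
f 4 5 3
f 5 1 6
f 5 6 3
f 6 1 7
f 6 7 3
f 7 1 8
f 7 8 3
f 8 1 9
f 8 9 3
f 9 1 10
f 9 10 3
f 10 1 11
f 10 11 3
f 11 1 12
f 11 12 3
f 12 1 13
f 12 13 3
f 13 1 14
f 13 14 3
f 14 1 15
f 14 15 3
f 15 1 16
f 15 16 3
f 16 1 17
f 16 17 3
f 17 1 2
f 17 2 3
f 19 18 21
f 19 21 20
f 21 18 22
f 21 22 20
f 22 18 23
f 22 23 20
f 23 18 24
f 23 24 20
f 24 18 25
f 24 25 20
f 25 18 26
f 25 26 20
f 26 18 27
f 26 27 20
f 27 18 28
f 27 28 20
f 28 18 29
f 28 29 20
f 29 18 30
f 29 30 20
f 30 18 31
f 30 31 20
f 31 18 32
f 31 32 20
f 32 18 33
f 32 33 20
f 33 18 34
f 33 34 20
f 34 18 35
f 34 35 20
f 35 18 19
f 35 19 20
f 36 47 41
f 36 41 37
f 36 37 43
f 36 43 46
f 36 46 47
f 37 41 45
f 41 47 40
f 47 46 38
f 46 43 42
f 43 37 44
f 39 45 40
f 39 40 38
f 39 38 42
f 39 42 44
f 39 44 45
f 40 45 41
f 38 40 47
f 42 38 46
f 44 42 43
f 45 44 37
f 49 48 51
f 49 51 50
f 51 48 52
f 51 52 50
f 52 48 53
f 52 53 50
f 53 48 54
f 53 54 50
f 54 48 55
f 54 55 50
f 55 48 56
f 55 56 50
f 56 48 57
f 56 57 50
f 57 48 49
f 57 49 50



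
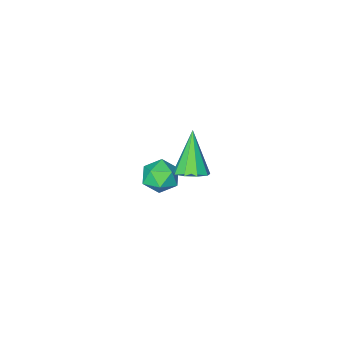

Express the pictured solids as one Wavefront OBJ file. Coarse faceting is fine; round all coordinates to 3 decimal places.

v -2.894 4.018 2.507
v -2.292 3.913 2.696
v -3.486 3.162 3.913
v -2.438 4.29 2.864
v -2.798 4.54 2.865
v -3.202 4.546 2.698
v -3.463 4.305 2.442
v -3.458 3.93 2.216
v -3.188 3.596 2.126
v -2.782 3.46 2.214
v -2.428 3.586 2.439
v -3.59 0.776 -1.946
v -3.115 0.408 -1.452
v -4.565 0.532 -1.188
v -4.09 0.164 -0.694
v -4.04 0.935 -0.78
v -3.437 1.086 -1.249
v -4.243 -0.146 -1.391
v -3.64 0.005 -1.86
v -3.518 -0.162 -1.11
v -3.392 0.506 -0.732
v -4.288 0.434 -1.908
v -4.162 1.102 -1.53
f 2 1 4
f 2 4 3
f 4 1 5
f 4 5 3
f 5 1 6
f 5 6 3
f 6 1 7
f 6 7 3
f 7 1 8
f 7 8 3
f 8 1 9
f 8 9 3
f 9 1 10
f 9 10 3
f 10 1 11
f 10 11 3
f 11 1 2
f 11 2 3
f 12 23 17
f 12 17 13
f 12 13 19
f 12 19 22
f 12 22 23
f 13 17 21
f 17 23 16
f 23 22 14
f 22 19 18
f 19 13 20
f 15 21 16
f 15 16 14
f 15 14 18
f 15 18 20
f 15 20 21
f 16 21 17
f 14 16 23
f 18 14 22
f 20 18 19
f 21 20 13



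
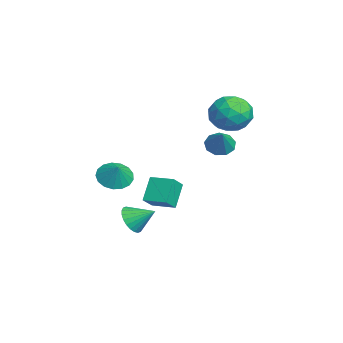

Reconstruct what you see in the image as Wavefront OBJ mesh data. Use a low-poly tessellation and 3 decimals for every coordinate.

v 2.271 -3.572 -0.591
v 2.883 -4.106 -1.001
v 2.929 -3.448 0.231
v 2.983 -3.706 -1.141
v 2.921 -3.276 -1.155
v 2.709 -2.913 -1.04
v 2.397 -2.701 -0.822
v 2.056 -2.688 -0.552
v 1.765 -2.878 -0.29
v 1.589 -3.227 -0.097
v 1.57 -3.655 -0.017
v 1.711 -4.064 -0.069
v 1.981 -4.36 -0.24
v 2.317 -4.475 -0.492
v 2.642 -4.384 -0.766
v -3.695 2.735 0.536
v -3.084 3.684 0.999
v -2.516 1.496 1.521
v -1.905 2.445 1.984
v -3.054 2.23 2.333
v -3.783 2.996 1.724
v -1.817 2.184 0.796
v -2.546 2.95 0.187
v -1.924 3.343 1.159
v -2.688 3.372 2.109
v -2.912 1.808 0.411
v -3.676 1.837 1.361
v -3.493 3.318 0.681
v -2.107 1.862 1.839
v -2.782 1.736 2.044
v -2.423 2.293 2.316
v -3.903 2.914 1.107
v -3.544 3.472 1.379
v -3.527 2.617 2.164
v -2.056 1.708 1.141
v -1.697 2.266 1.413
v -3.177 2.887 0.204
v -2.818 3.444 0.476
v -2.073 2.563 0.356
v -2.452 3.676 1.047
v -1.759 2.948 1.626
v -1.707 2.794 0.928
v -2.136 3.244 0.57
v -2.901 3.693 1.606
v -2.208 2.965 2.185
v -2.884 2.838 2.39
v -3.312 3.288 2.032
v -2.219 3.493 1.7
v -3.392 2.215 0.335
v -2.699 1.487 0.914
v -2.288 1.892 0.488
v -2.716 2.342 0.13
v -3.841 2.232 0.894
v -3.148 1.504 1.473
v -3.464 1.936 1.95
v -3.893 2.386 1.592
v -3.381 1.687 0.82
v -2.127 1.978 -0.56
v -1.602 1.678 -1.083
v -1.073 1.942 0.52
v -1.579 2.225 -1.087
v -1.813 2.656 -0.845
v -2.194 2.77 -0.469
v -2.544 2.513 -0.136
v -2.699 2.006 -0.001
v -2.587 1.486 -0.128
v -2.259 1.196 -0.457
v -1.87 1.272 -0.835
v 0.703 -2.656 -4.288
v 1.525 -2.813 -4.525
v 1.117 -1.564 -3.572
v 1.422 -2.609 -4.776
v 1.209 -2.412 -4.953
v 0.918 -2.253 -5.028
v 0.596 -2.155 -4.991
v 0.289 -2.133 -4.847
v 0.046 -2.191 -4.617
v -0.098 -2.32 -4.338
v -0.119 -2.5 -4.051
v -0.016 -2.703 -3.8
v 0.197 -2.9 -3.623
v 0.487 -3.059 -3.548
v 0.81 -3.157 -3.585
v 1.117 -3.179 -3.729
v 1.36 -3.121 -3.958
v 1.504 -2.993 -4.238
v 0.143 -2.082 -3.241
v -0.723 -1.637 -2.073
v -0.517 -1.571 -3.926
v -1.383 -1.125 -2.758
v 0.863 -0.995 -3.122
v -0.003 -0.549 -1.954
v 0.203 -0.483 -3.807
v -0.663 -0.038 -2.639
f 2 1 4
f 2 4 3
f 4 1 5
f 4 5 3
f 5 1 6
f 5 6 3
f 6 1 7
f 6 7 3
f 7 1 8
f 7 8 3
f 8 1 9
f 8 9 3
f 9 1 10
f 9 10 3
f 10 1 11
f 10 11 3
f 11 1 12
f 11 12 3
f 12 1 13
f 12 13 3
f 13 1 14
f 13 14 3
f 14 1 15
f 14 15 3
f 15 1 2
f 15 2 3
f 16 53 32
f 53 27 56
f 32 56 21
f 53 56 32
f 16 32 28
f 32 21 33
f 28 33 17
f 32 33 28
f 16 28 37
f 28 17 38
f 37 38 23
f 28 38 37
f 16 37 49
f 37 23 52
f 49 52 26
f 37 52 49
f 16 49 53
f 49 26 57
f 53 57 27
f 49 57 53
f 17 33 44
f 33 21 47
f 44 47 25
f 33 47 44
f 21 56 34
f 56 27 55
f 34 55 20
f 56 55 34
f 27 57 54
f 57 26 50
f 54 50 18
f 57 50 54
f 26 52 51
f 52 23 39
f 51 39 22
f 52 39 51
f 23 38 43
f 38 17 40
f 43 40 24
f 38 40 43
f 19 45 31
f 45 25 46
f 31 46 20
f 45 46 31
f 19 31 29
f 31 20 30
f 29 30 18
f 31 30 29
f 19 29 36
f 29 18 35
f 36 35 22
f 29 35 36
f 19 36 41
f 36 22 42
f 41 42 24
f 36 42 41
f 19 41 45
f 41 24 48
f 45 48 25
f 41 48 45
f 20 46 34
f 46 25 47
f 34 47 21
f 46 47 34
f 18 30 54
f 30 20 55
f 54 55 27
f 30 55 54
f 22 35 51
f 35 18 50
f 51 50 26
f 35 50 51
f 24 42 43
f 42 22 39
f 43 39 23
f 42 39 43
f 25 48 44
f 48 24 40
f 44 40 17
f 48 40 44
f 59 58 61
f 59 61 60
f 61 58 62
f 61 62 60
f 62 58 63
f 62 63 60
f 63 58 64
f 63 64 60
f 64 58 65
f 64 65 60
f 65 58 66
f 65 66 60
f 66 58 67
f 66 67 60
f 67 58 68
f 67 68 60
f 68 58 59
f 68 59 60
f 70 69 72
f 70 72 71
f 72 69 73
f 72 73 71
f 73 69 74
f 73 74 71
f 74 69 75
f 74 75 71
f 75 69 76
f 75 76 71
f 76 69 77
f 76 77 71
f 77 69 78
f 77 78 71
f 78 69 79
f 78 79 71
f 79 69 80
f 79 80 71
f 80 69 81
f 80 81 71
f 81 69 82
f 81 82 71
f 82 69 83
f 82 83 71
f 83 69 84
f 83 84 71
f 84 69 85
f 84 85 71
f 85 69 86
f 85 86 71
f 86 69 70
f 86 70 71
f 88 90 87
f 91 88 87
f 87 90 89
f 89 91 87
f 88 94 90
f 92 88 91
f 92 94 88
f 90 94 89
f 93 91 89
f 89 94 93
f 93 92 91
f 94 92 93



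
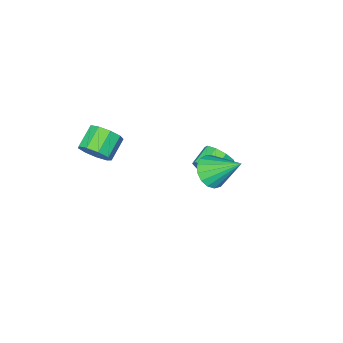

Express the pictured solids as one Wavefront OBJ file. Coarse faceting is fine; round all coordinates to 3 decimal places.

v 3.913 -1.809 0.94
v 4.383 -1.762 1.706
v 3.316 -2.204 2.387
v 2.847 -2.251 1.62
v 4.095 -1.227 1.603
v 3.028 -1.67 2.283
v 3.722 -0.965 1.189
v 2.655 -1.408 1.869
v 3.438 -1.098 0.659
v 2.372 -1.54 1.339
v 3.377 -1.563 0.26
v 2.311 -2.006 0.94
v 3.567 -2.143 0.179
v 2.501 -2.586 0.86
v 3.918 -2.567 0.455
v 2.852 -3.009 1.135
v 4.268 -2.636 0.957
v 3.201 -3.078 1.637
v 4.451 -2.318 1.451
v 3.385 -2.76 2.132
v -2.227 -0.731 -3.487
v -1.805 -1.193 -2.855
v -2.851 -1.472 -2.36
v -3.273 -1.009 -2.993
v -1.875 -0.615 -2.678
v -2.921 -0.894 -2.183
v -2.11 -0.091 -2.88
v -3.156 -0.37 -2.385
v -2.4 0.134 -3.366
v -3.446 -0.145 -2.871
v -2.609 -0.046 -3.909
v -3.655 -0.324 -3.414
v -2.639 -0.546 -4.254
v -3.685 -0.825 -3.76
v -2.477 -1.133 -4.241
v -3.522 -1.411 -3.747
v -2.197 -1.531 -3.875
v -3.243 -1.81 -3.381
v -1.932 -1.555 -3.328
v -2.978 -1.834 -2.833
v -0.475 1.663 -0.557
v 0.268 2.232 -0.813
v -1.105 3.097 0.797
v -0.072 2.356 -1.103
v -0.504 2.322 -1.268
v -0.93 2.137 -1.27
v -1.251 1.843 -1.109
v -1.395 1.508 -0.821
v -1.328 1.209 -0.473
v -1.065 1.014 -0.144
v -0.667 0.967 0.091
v -0.225 1.08 0.177
v 0.16 1.327 0.095
v 0.399 1.65 -0.136
v 0.438 1.977 -0.464
f 2 1 5
f 2 5 3
f 3 5 6
f 3 6 4
f 5 1 7
f 5 7 6
f 6 7 8
f 6 8 4
f 7 1 9
f 7 9 8
f 8 9 10
f 8 10 4
f 9 1 11
f 9 11 10
f 10 11 12
f 10 12 4
f 11 1 13
f 11 13 12
f 12 13 14
f 12 14 4
f 13 1 15
f 13 15 14
f 14 15 16
f 14 16 4
f 15 1 17
f 15 17 16
f 16 17 18
f 16 18 4
f 17 1 19
f 17 19 18
f 18 19 20
f 18 20 4
f 19 1 2
f 19 2 20
f 20 2 3
f 20 3 4
f 22 21 25
f 22 25 23
f 23 25 26
f 23 26 24
f 25 21 27
f 25 27 26
f 26 27 28
f 26 28 24
f 27 21 29
f 27 29 28
f 28 29 30
f 28 30 24
f 29 21 31
f 29 31 30
f 30 31 32
f 30 32 24
f 31 21 33
f 31 33 32
f 32 33 34
f 32 34 24
f 33 21 35
f 33 35 34
f 34 35 36
f 34 36 24
f 35 21 37
f 35 37 36
f 36 37 38
f 36 38 24
f 37 21 39
f 37 39 38
f 38 39 40
f 38 40 24
f 39 21 22
f 39 22 40
f 40 22 23
f 40 23 24
f 42 41 44
f 42 44 43
f 44 41 45
f 44 45 43
f 45 41 46
f 45 46 43
f 46 41 47
f 46 47 43
f 47 41 48
f 47 48 43
f 48 41 49
f 48 49 43
f 49 41 50
f 49 50 43
f 50 41 51
f 50 51 43
f 51 41 52
f 51 52 43
f 52 41 53
f 52 53 43
f 53 41 54
f 53 54 43
f 54 41 55
f 54 55 43
f 55 41 42
f 55 42 43



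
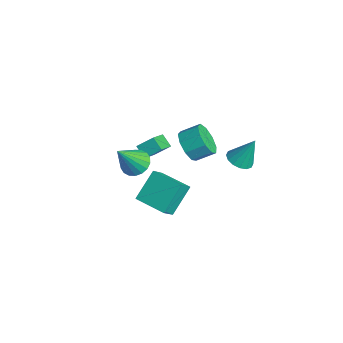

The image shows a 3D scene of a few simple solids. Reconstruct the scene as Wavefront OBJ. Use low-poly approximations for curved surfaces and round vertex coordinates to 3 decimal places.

v -1.257 -1.478 -1.293
v -1.925 -1.675 -0.755
v -0.99 -0.616 -0.647
v -1.658 -0.813 -0.109
v -0.282 -2.427 -0.431
v -0.95 -2.624 0.107
v -0.015 -1.565 0.215
v -0.683 -1.762 0.753
v 2.78 -1.285 2.755
v 3.589 -1.763 3.067
v 3.929 -0.812 3.638
v 3.12 -0.335 3.325
v 3.715 -1.454 2.478
v 4.056 -0.503 3.048
v 3.403 -1.067 2.018
v 3.744 -0.116 2.588
v 2.8 -0.782 1.903
v 3.141 0.169 2.473
v 2.187 -0.732 2.186
v 2.528 0.219 2.757
v 1.851 -0.942 2.736
v 2.192 0.009 3.306
v 1.95 -1.312 3.294
v 2.291 -0.361 3.865
v 2.437 -1.67 3.6
v 2.778 -0.719 4.171
v 3.084 -1.848 3.51
v 3.425 -0.897 4.081
v -0.65 -2.317 -4.487
v -0.164 -3.029 -3.623
v -1.273 -1.029 -3.075
v -0.788 -1.741 -2.211
v 1.008 -1.359 -4.629
v 1.493 -2.071 -3.765
v 0.384 -0.071 -3.217
v 0.87 -0.783 -2.353
v 3.774 1.211 1.609
v 4.481 0.882 1.614
v 4.086 1.909 3.171
v 4.535 1.244 1.442
v 4.385 1.596 1.314
v 4.071 1.845 1.266
v 3.678 1.925 1.309
v 3.31 1.813 1.432
v 3.067 1.54 1.603
v 3.013 1.178 1.775
v 3.163 0.826 1.903
v 3.476 0.577 1.951
v 3.87 0.497 1.908
v 4.238 0.609 1.785
v 0.717 -3.349 0.371
v 1.453 -3.634 0.004
v 1.143 -4.511 2.129
v 1.567 -3.314 0.189
v 1.513 -3 0.409
v 1.301 -2.755 0.622
v 0.974 -2.628 0.785
v 0.596 -2.644 0.866
v 0.242 -2.799 0.849
v -0.018 -3.064 0.738
v -0.133 -3.384 0.553
v -0.079 -3.698 0.333
v 0.133 -3.943 0.12
v 0.46 -4.07 -0.043
v 0.838 -4.054 -0.124
v 1.193 -3.899 -0.107
f 2 4 1
f 5 2 1
f 1 4 3
f 3 5 1
f 2 8 4
f 6 2 5
f 6 8 2
f 4 8 3
f 7 5 3
f 3 8 7
f 7 6 5
f 8 6 7
f 10 9 13
f 10 13 11
f 11 13 14
f 11 14 12
f 13 9 15
f 13 15 14
f 14 15 16
f 14 16 12
f 15 9 17
f 15 17 16
f 16 17 18
f 16 18 12
f 17 9 19
f 17 19 18
f 18 19 20
f 18 20 12
f 19 9 21
f 19 21 20
f 20 21 22
f 20 22 12
f 21 9 23
f 21 23 22
f 22 23 24
f 22 24 12
f 23 9 25
f 23 25 24
f 24 25 26
f 24 26 12
f 25 9 27
f 25 27 26
f 26 27 28
f 26 28 12
f 27 9 10
f 27 10 28
f 28 10 11
f 28 11 12
f 30 32 29
f 33 30 29
f 29 32 31
f 31 33 29
f 30 36 32
f 34 30 33
f 34 36 30
f 32 36 31
f 35 33 31
f 31 36 35
f 35 34 33
f 36 34 35
f 38 37 40
f 38 40 39
f 40 37 41
f 40 41 39
f 41 37 42
f 41 42 39
f 42 37 43
f 42 43 39
f 43 37 44
f 43 44 39
f 44 37 45
f 44 45 39
f 45 37 46
f 45 46 39
f 46 37 47
f 46 47 39
f 47 37 48
f 47 48 39
f 48 37 49
f 48 49 39
f 49 37 50
f 49 50 39
f 50 37 38
f 50 38 39
f 52 51 54
f 52 54 53
f 54 51 55
f 54 55 53
f 55 51 56
f 55 56 53
f 56 51 57
f 56 57 53
f 57 51 58
f 57 58 53
f 58 51 59
f 58 59 53
f 59 51 60
f 59 60 53
f 60 51 61
f 60 61 53
f 61 51 62
f 61 62 53
f 62 51 63
f 62 63 53
f 63 51 64
f 63 64 53
f 64 51 65
f 64 65 53
f 65 51 66
f 65 66 53
f 66 51 52
f 66 52 53



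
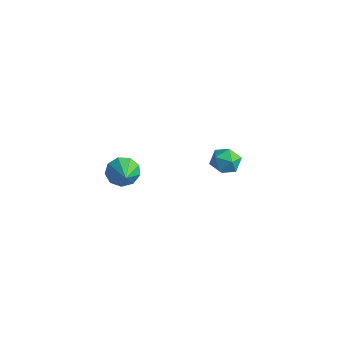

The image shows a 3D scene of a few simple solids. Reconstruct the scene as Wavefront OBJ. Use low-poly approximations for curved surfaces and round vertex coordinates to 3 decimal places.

v 1.681 4.217 -3.764
v 2.041 4.831 -3.064
v 2.819 3.129 -3.396
v 3.179 3.743 -2.696
v 2.287 3.312 -2.57
v 1.584 3.984 -2.798
v 3.276 3.976 -3.662
v 2.573 4.648 -3.89
v 3.027 4.682 -3.001
v 2.416 4.271 -2.326
v 2.444 3.689 -4.134
v 1.833 3.278 -3.459
v 2.009 -3.492 0.346
v 2.646 -3.325 -0.366
v 3.291 -4.428 1.274
v 2.676 -2.838 0.084
v 2.393 -2.657 0.656
v 1.931 -2.867 1.083
v 1.505 -3.369 1.165
v 1.315 -3.928 0.864
v 1.449 -4.283 0.32
v 1.845 -4.268 -0.212
v 2.318 -3.89 -0.483
f 1 12 6
f 1 6 2
f 1 2 8
f 1 8 11
f 1 11 12
f 2 6 10
f 6 12 5
f 12 11 3
f 11 8 7
f 8 2 9
f 4 10 5
f 4 5 3
f 4 3 7
f 4 7 9
f 4 9 10
f 5 10 6
f 3 5 12
f 7 3 11
f 9 7 8
f 10 9 2
f 14 13 16
f 14 16 15
f 16 13 17
f 16 17 15
f 17 13 18
f 17 18 15
f 18 13 19
f 18 19 15
f 19 13 20
f 19 20 15
f 20 13 21
f 20 21 15
f 21 13 22
f 21 22 15
f 22 13 23
f 22 23 15
f 23 13 14
f 23 14 15



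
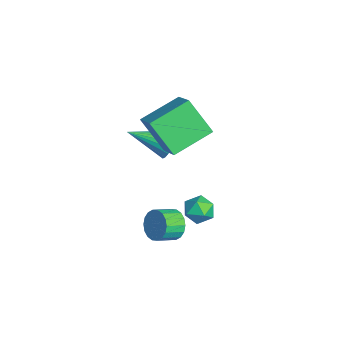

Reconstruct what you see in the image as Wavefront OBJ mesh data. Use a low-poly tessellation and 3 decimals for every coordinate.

v 1.928 0.171 -1.826
v 2.447 0.14 -1.261
v 2.153 -1.02 -2.099
v 2.672 -1.051 -1.534
v 1.926 -0.983 -1.366
v 1.787 -0.247 -1.198
v 2.813 -0.633 -2.162
v 2.674 0.103 -1.994
v 2.994 -0.357 -1.47
v 2.446 -0.573 -0.977
v 2.154 -0.307 -2.383
v 1.606 -0.523 -1.89
v 0.852 -1.257 -3.934
v 1.213 -1.451 -4.621
v 1.55 -2.337 -4.193
v 1.188 -2.143 -3.506
v 1.466 -1.271 -4.446
v 1.803 -2.157 -4.018
v 1.597 -1.088 -4.17
v 1.934 -1.974 -3.742
v 1.58 -0.938 -3.848
v 1.917 -1.824 -3.42
v 1.419 -0.852 -3.542
v 1.756 -1.738 -3.114
v 1.146 -0.846 -3.314
v 1.483 -1.732 -2.886
v 0.814 -0.921 -3.209
v 1.151 -1.807 -2.781
v 0.49 -1.063 -3.247
v 0.827 -1.949 -2.819
v 0.237 -1.243 -3.422
v 0.574 -2.129 -2.994
v 0.106 -1.426 -3.698
v 0.443 -2.312 -3.27
v 0.123 -1.576 -4.02
v 0.46 -2.462 -3.592
v 0.284 -1.662 -4.326
v 0.621 -2.548 -3.898
v 0.557 -1.668 -4.554
v 0.894 -2.554 -4.126
v 0.889 -1.593 -4.659
v 1.226 -2.479 -4.231
v -2.905 -0.772 -1.701
v -2.405 -1.121 -2.203
v -3.295 -2.568 -0.839
v -2.207 -1.044 -1.952
v -2.13 -0.92 -1.658
v -2.187 -0.77 -1.371
v -2.368 -0.62 -1.141
v -2.642 -0.497 -1.008
v -2.961 -0.421 -0.995
v -3.271 -0.406 -1.103
v -3.517 -0.454 -1.315
v -3.658 -0.557 -1.594
v -3.668 -0.697 -1.891
v -3.546 -0.85 -2.155
v -3.314 -0.99 -2.34
v -3.011 -1.091 -2.415
v -2.689 -1.138 -2.367
v -1.057 -1.306 -0.442
v -1.885 -2.211 1.151
v -1.747 0.542 0.25
v -2.574 -0.364 1.843
v 0.234 -1.116 0.337
v -0.593 -2.022 1.93
v -0.455 0.731 1.029
v -1.283 -0.174 2.622
f 1 12 6
f 1 6 2
f 1 2 8
f 1 8 11
f 1 11 12
f 2 6 10
f 6 12 5
f 12 11 3
f 11 8 7
f 8 2 9
f 4 10 5
f 4 5 3
f 4 3 7
f 4 7 9
f 4 9 10
f 5 10 6
f 3 5 12
f 7 3 11
f 9 7 8
f 10 9 2
f 14 13 17
f 14 17 15
f 15 17 18
f 15 18 16
f 17 13 19
f 17 19 18
f 18 19 20
f 18 20 16
f 19 13 21
f 19 21 20
f 20 21 22
f 20 22 16
f 21 13 23
f 21 23 22
f 22 23 24
f 22 24 16
f 23 13 25
f 23 25 24
f 24 25 26
f 24 26 16
f 25 13 27
f 25 27 26
f 26 27 28
f 26 28 16
f 27 13 29
f 27 29 28
f 28 29 30
f 28 30 16
f 29 13 31
f 29 31 30
f 30 31 32
f 30 32 16
f 31 13 33
f 31 33 32
f 32 33 34
f 32 34 16
f 33 13 35
f 33 35 34
f 34 35 36
f 34 36 16
f 35 13 37
f 35 37 36
f 36 37 38
f 36 38 16
f 37 13 39
f 37 39 38
f 38 39 40
f 38 40 16
f 39 13 41
f 39 41 40
f 40 41 42
f 40 42 16
f 41 13 14
f 41 14 42
f 42 14 15
f 42 15 16
f 44 43 46
f 44 46 45
f 46 43 47
f 46 47 45
f 47 43 48
f 47 48 45
f 48 43 49
f 48 49 45
f 49 43 50
f 49 50 45
f 50 43 51
f 50 51 45
f 51 43 52
f 51 52 45
f 52 43 53
f 52 53 45
f 53 43 54
f 53 54 45
f 54 43 55
f 54 55 45
f 55 43 56
f 55 56 45
f 56 43 57
f 56 57 45
f 57 43 58
f 57 58 45
f 58 43 59
f 58 59 45
f 59 43 44
f 59 44 45
f 61 63 60
f 64 61 60
f 60 63 62
f 62 64 60
f 61 67 63
f 65 61 64
f 65 67 61
f 63 67 62
f 66 64 62
f 62 67 66
f 66 65 64
f 67 65 66



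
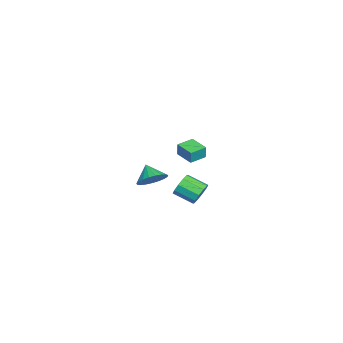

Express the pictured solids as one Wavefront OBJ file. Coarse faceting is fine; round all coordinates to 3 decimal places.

v 0.666 -0.355 -0.852
v 1.026 0.206 -0.203
v -0.046 -0.805 -0.068
v 0.736 0.42 -0.343
v 0.434 0.501 -0.571
v 0.172 0.433 -0.847
v -0.005 0.229 -1.124
v -0.065 -0.075 -1.354
v 0 -0.429 -1.498
v 0.181 -0.769 -1.529
v 0.446 -1.038 -1.444
v 0.748 -1.189 -1.256
v 1.036 -1.195 -0.998
v 1.26 -1.057 -0.715
v 1.382 -0.797 -0.456
v 1.379 -0.46 -0.265
v 1.253 -0.106 -0.175
v -3.881 0.557 -1.246
v -3.734 0.585 -0.378
v -4.634 1.353 -1.143
v -4.486 1.381 -0.276
v -2.994 1.419 -1.424
v -2.846 1.447 -0.557
v -3.746 2.215 -1.322
v -3.599 2.243 -0.454
v 3.974 2.634 0.104
v 4.442 2.278 -0.362
v 4.113 1.15 0.171
v 3.646 1.506 0.636
v 4.679 2.389 0.021
v 4.35 1.262 0.553
v 4.646 2.595 0.435
v 4.317 1.467 0.968
v 4.357 2.815 0.723
v 4.028 1.687 1.255
v 3.922 2.966 0.774
v 3.593 1.838 1.307
v 3.507 2.99 0.569
v 3.178 1.862 1.102
v 3.27 2.878 0.187
v 2.941 1.751 0.719
v 3.303 2.673 -0.228
v 2.974 1.545 0.305
v 3.592 2.453 -0.515
v 3.263 1.325 0.017
v 4.027 2.302 -0.567
v 3.698 1.174 -0.034
f 2 1 4
f 2 4 3
f 4 1 5
f 4 5 3
f 5 1 6
f 5 6 3
f 6 1 7
f 6 7 3
f 7 1 8
f 7 8 3
f 8 1 9
f 8 9 3
f 9 1 10
f 9 10 3
f 10 1 11
f 10 11 3
f 11 1 12
f 11 12 3
f 12 1 13
f 12 13 3
f 13 1 14
f 13 14 3
f 14 1 15
f 14 15 3
f 15 1 16
f 15 16 3
f 16 1 17
f 16 17 3
f 17 1 2
f 17 2 3
f 19 21 18
f 22 19 18
f 18 21 20
f 20 22 18
f 19 25 21
f 23 19 22
f 23 25 19
f 21 25 20
f 24 22 20
f 20 25 24
f 24 23 22
f 25 23 24
f 27 26 30
f 27 30 28
f 28 30 31
f 28 31 29
f 30 26 32
f 30 32 31
f 31 32 33
f 31 33 29
f 32 26 34
f 32 34 33
f 33 34 35
f 33 35 29
f 34 26 36
f 34 36 35
f 35 36 37
f 35 37 29
f 36 26 38
f 36 38 37
f 37 38 39
f 37 39 29
f 38 26 40
f 38 40 39
f 39 40 41
f 39 41 29
f 40 26 42
f 40 42 41
f 41 42 43
f 41 43 29
f 42 26 44
f 42 44 43
f 43 44 45
f 43 45 29
f 44 26 46
f 44 46 45
f 45 46 47
f 45 47 29
f 46 26 27
f 46 27 47
f 47 27 28
f 47 28 29



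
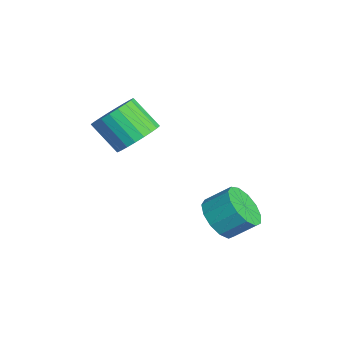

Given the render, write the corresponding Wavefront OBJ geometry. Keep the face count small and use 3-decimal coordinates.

v -0.945 -0.384 2.592
v -0.351 -0 3.313
v -1.181 -0.812 4.429
v -1.775 -1.196 3.708
v -0.637 0.27 3.297
v -1.467 -0.541 4.413
v -0.97 0.441 3.174
v -1.8 -0.37 4.289
v -1.3 0.486 2.962
v -2.129 -0.325 4.078
v -1.575 0.399 2.694
v -2.404 -0.413 3.809
v -1.754 0.192 2.41
v -2.584 -0.619 3.526
v -1.81 -0.102 2.154
v -2.64 -0.914 3.27
v -1.735 -0.439 1.965
v -2.565 -1.251 3.081
v -1.539 -0.768 1.871
v -2.369 -1.58 2.987
v -1.253 -1.039 1.887
v -2.083 -1.85 3.003
v -0.92 -1.21 2.011
v -1.75 -2.021 3.126
v -0.591 -1.255 2.222
v -1.42 -2.066 3.338
v -0.316 -1.167 2.491
v -1.145 -1.979 3.606
v -0.136 -0.961 2.774
v -0.966 -1.772 3.89
v -0.08 -0.666 3.03
v -0.91 -1.478 4.146
v -0.155 -0.329 3.219
v -0.985 -1.141 4.335
v 0.888 2.25 -1.065
v 1.7 1.739 -0.749
v 1.984 2.679 0.041
v 1.172 3.19 -0.275
v 1.871 2.057 -1.189
v 2.156 2.996 -0.399
v 1.731 2.436 -1.589
v 2.015 3.375 -0.799
v 1.323 2.756 -1.823
v 1.607 3.696 -1.033
v 0.776 2.916 -1.816
v 1.061 3.855 -1.027
v 0.266 2.864 -1.571
v 0.55 3.804 -0.781
v -0.048 2.617 -1.165
v 0.237 3.557 -0.375
v -0.064 2.254 -0.727
v 0.22 3.194 0.063
v 0.222 1.89 -0.396
v 0.506 2.829 0.393
v 0.719 1.64 -0.278
v 1.004 2.579 0.512
v 1.27 1.584 -0.41
v 1.555 2.523 0.38
f 2 1 5
f 2 5 3
f 3 5 6
f 3 6 4
f 5 1 7
f 5 7 6
f 6 7 8
f 6 8 4
f 7 1 9
f 7 9 8
f 8 9 10
f 8 10 4
f 9 1 11
f 9 11 10
f 10 11 12
f 10 12 4
f 11 1 13
f 11 13 12
f 12 13 14
f 12 14 4
f 13 1 15
f 13 15 14
f 14 15 16
f 14 16 4
f 15 1 17
f 15 17 16
f 16 17 18
f 16 18 4
f 17 1 19
f 17 19 18
f 18 19 20
f 18 20 4
f 19 1 21
f 19 21 20
f 20 21 22
f 20 22 4
f 21 1 23
f 21 23 22
f 22 23 24
f 22 24 4
f 23 1 25
f 23 25 24
f 24 25 26
f 24 26 4
f 25 1 27
f 25 27 26
f 26 27 28
f 26 28 4
f 27 1 29
f 27 29 28
f 28 29 30
f 28 30 4
f 29 1 31
f 29 31 30
f 30 31 32
f 30 32 4
f 31 1 33
f 31 33 32
f 32 33 34
f 32 34 4
f 33 1 2
f 33 2 34
f 34 2 3
f 34 3 4
f 36 35 39
f 36 39 37
f 37 39 40
f 37 40 38
f 39 35 41
f 39 41 40
f 40 41 42
f 40 42 38
f 41 35 43
f 41 43 42
f 42 43 44
f 42 44 38
f 43 35 45
f 43 45 44
f 44 45 46
f 44 46 38
f 45 35 47
f 45 47 46
f 46 47 48
f 46 48 38
f 47 35 49
f 47 49 48
f 48 49 50
f 48 50 38
f 49 35 51
f 49 51 50
f 50 51 52
f 50 52 38
f 51 35 53
f 51 53 52
f 52 53 54
f 52 54 38
f 53 35 55
f 53 55 54
f 54 55 56
f 54 56 38
f 55 35 57
f 55 57 56
f 56 57 58
f 56 58 38
f 57 35 36
f 57 36 58
f 58 36 37
f 58 37 38

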